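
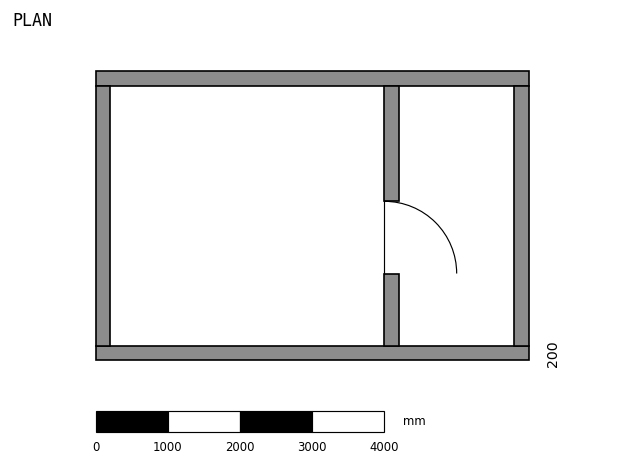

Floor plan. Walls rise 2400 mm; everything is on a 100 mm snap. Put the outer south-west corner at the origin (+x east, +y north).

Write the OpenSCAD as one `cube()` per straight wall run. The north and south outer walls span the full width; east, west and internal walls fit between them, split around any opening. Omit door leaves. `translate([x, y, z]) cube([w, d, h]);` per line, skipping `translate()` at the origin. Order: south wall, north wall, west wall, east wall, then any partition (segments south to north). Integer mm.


cube([6000, 200, 2400]);
translate([0, 3800, 0]) cube([6000, 200, 2400]);
translate([0, 200, 0]) cube([200, 3600, 2400]);
translate([5800, 200, 0]) cube([200, 3600, 2400]);
translate([4000, 200, 0]) cube([200, 1000, 2400]);
translate([4000, 2200, 0]) cube([200, 1600, 2400]);


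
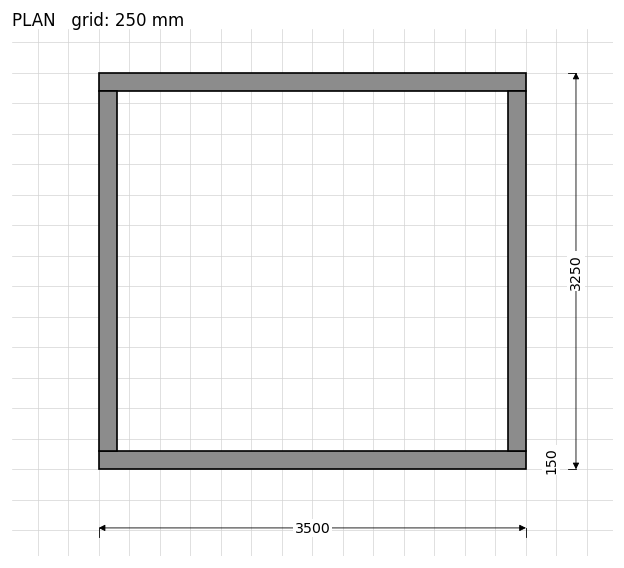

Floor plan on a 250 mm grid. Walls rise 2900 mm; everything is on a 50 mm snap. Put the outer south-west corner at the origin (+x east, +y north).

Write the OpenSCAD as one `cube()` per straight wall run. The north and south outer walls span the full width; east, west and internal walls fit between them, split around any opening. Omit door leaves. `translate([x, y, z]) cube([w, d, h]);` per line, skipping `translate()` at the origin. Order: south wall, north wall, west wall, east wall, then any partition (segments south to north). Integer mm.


cube([3500, 150, 2900]);
translate([0, 3100, 0]) cube([3500, 150, 2900]);
translate([0, 150, 0]) cube([150, 2950, 2900]);
translate([3350, 150, 0]) cube([150, 2950, 2900]);


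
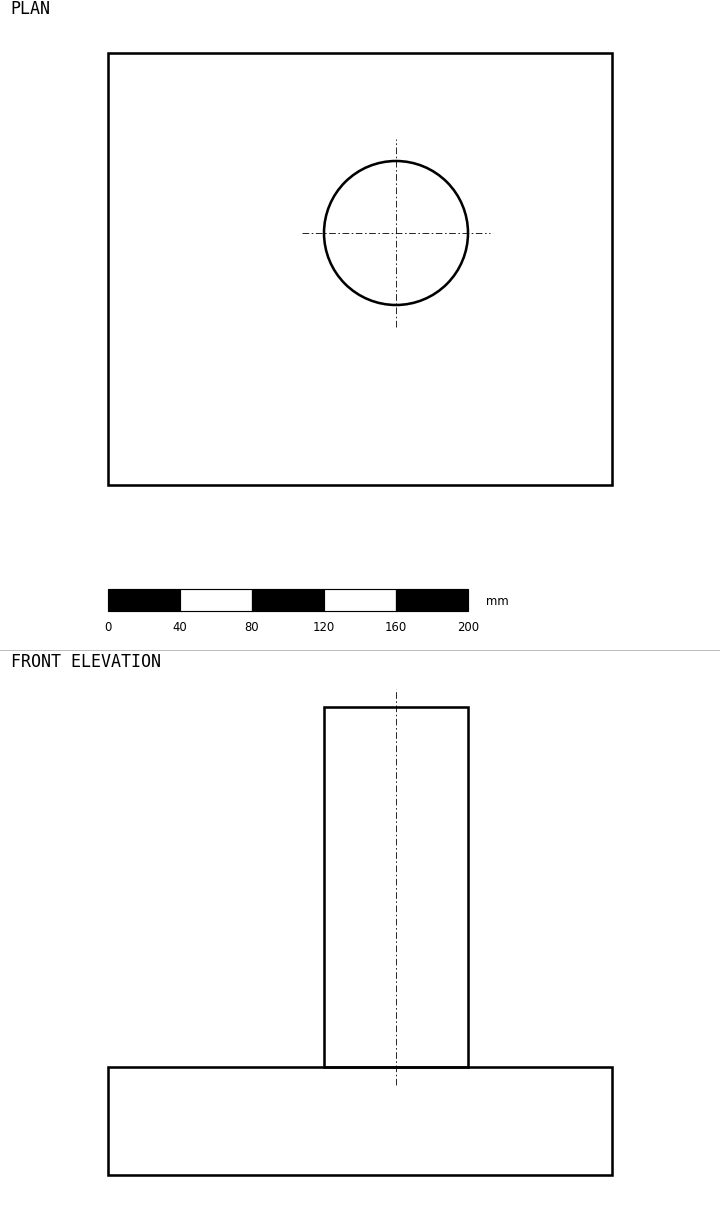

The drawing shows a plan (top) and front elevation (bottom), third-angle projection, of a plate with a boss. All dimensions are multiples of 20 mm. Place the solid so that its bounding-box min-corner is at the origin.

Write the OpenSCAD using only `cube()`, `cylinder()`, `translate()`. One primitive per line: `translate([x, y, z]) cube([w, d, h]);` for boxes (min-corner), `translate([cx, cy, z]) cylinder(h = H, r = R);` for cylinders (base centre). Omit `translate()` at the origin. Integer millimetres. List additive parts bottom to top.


cube([280, 240, 60]);
translate([160, 140, 60]) cylinder(h = 200, r = 40);


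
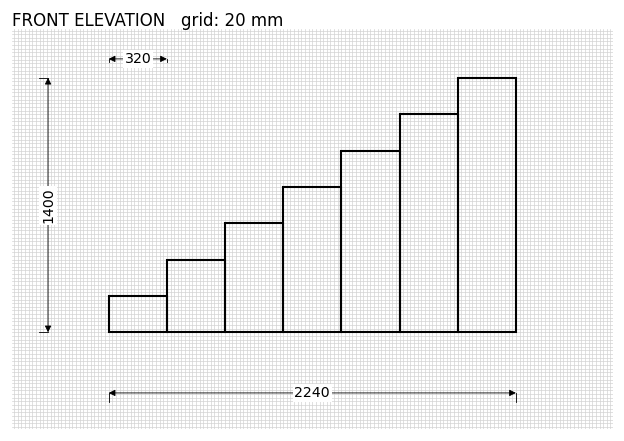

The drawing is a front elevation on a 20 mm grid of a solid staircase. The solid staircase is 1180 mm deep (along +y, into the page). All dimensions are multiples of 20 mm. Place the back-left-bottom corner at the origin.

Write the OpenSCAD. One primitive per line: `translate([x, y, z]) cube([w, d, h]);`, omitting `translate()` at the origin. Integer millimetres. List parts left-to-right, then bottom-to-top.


cube([320, 1180, 200]);
translate([320, 0, 0]) cube([320, 1180, 400]);
translate([640, 0, 0]) cube([320, 1180, 600]);
translate([960, 0, 0]) cube([320, 1180, 800]);
translate([1280, 0, 0]) cube([320, 1180, 1000]);
translate([1600, 0, 0]) cube([320, 1180, 1200]);
translate([1920, 0, 0]) cube([320, 1180, 1400]);


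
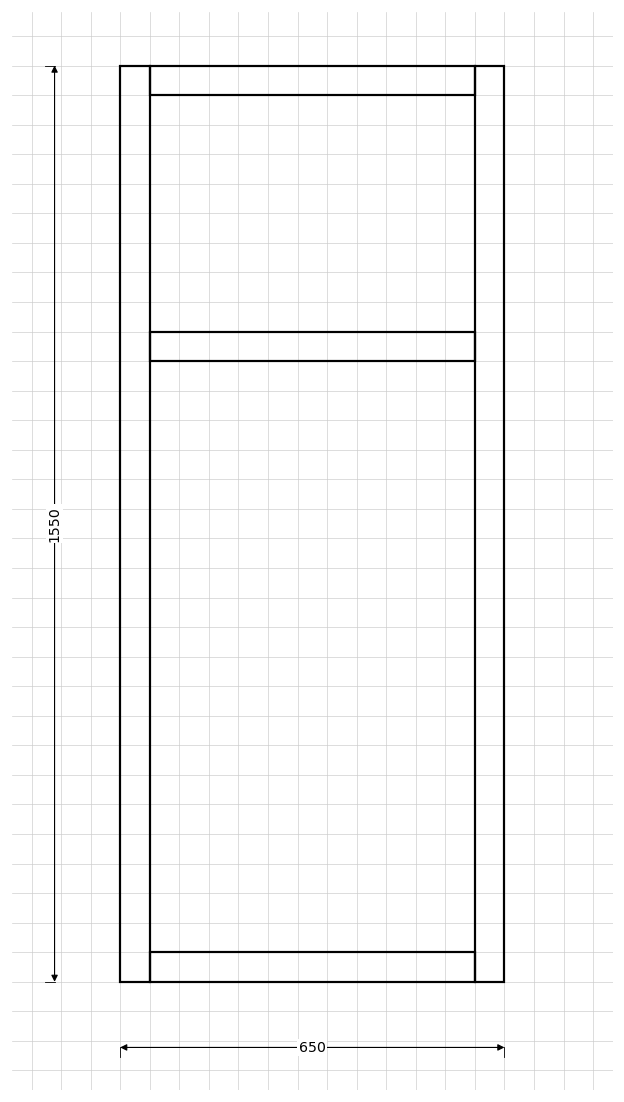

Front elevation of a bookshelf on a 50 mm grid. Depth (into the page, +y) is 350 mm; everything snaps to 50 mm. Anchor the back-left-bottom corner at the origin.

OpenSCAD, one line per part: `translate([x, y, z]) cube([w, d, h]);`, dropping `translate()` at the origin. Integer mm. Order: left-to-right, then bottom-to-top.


cube([50, 350, 1550]);
translate([50, 0, 0]) cube([550, 350, 50]);
translate([50, 0, 1050]) cube([550, 350, 50]);
translate([50, 0, 1500]) cube([550, 350, 50]);
translate([600, 0, 0]) cube([50, 350, 1550]);


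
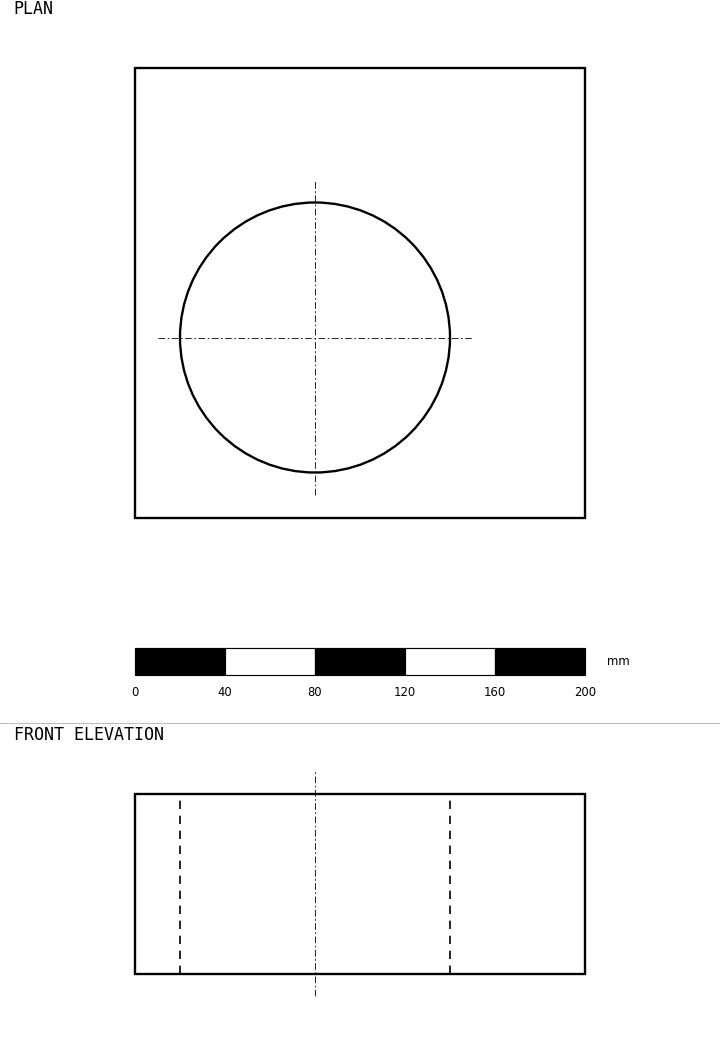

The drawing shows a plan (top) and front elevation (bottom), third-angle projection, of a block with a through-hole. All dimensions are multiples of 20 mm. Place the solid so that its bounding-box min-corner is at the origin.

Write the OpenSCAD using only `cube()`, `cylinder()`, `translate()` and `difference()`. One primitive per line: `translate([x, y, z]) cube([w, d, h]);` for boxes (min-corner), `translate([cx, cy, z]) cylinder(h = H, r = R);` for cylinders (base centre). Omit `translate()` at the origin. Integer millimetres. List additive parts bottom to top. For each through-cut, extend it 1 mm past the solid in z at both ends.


difference() {
  cube([200, 200, 80]);
  translate([80, 80, -1]) cylinder(h = 82, r = 60);
}


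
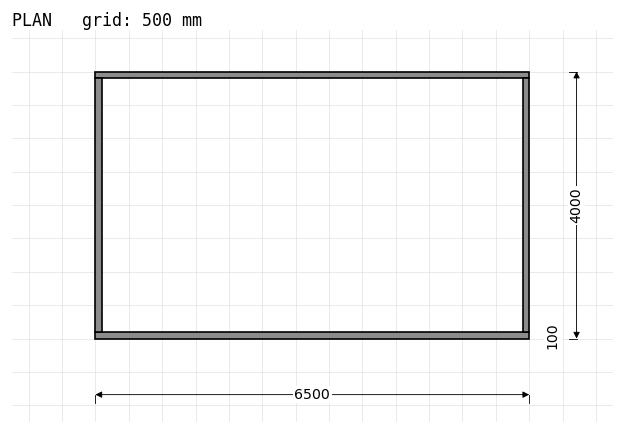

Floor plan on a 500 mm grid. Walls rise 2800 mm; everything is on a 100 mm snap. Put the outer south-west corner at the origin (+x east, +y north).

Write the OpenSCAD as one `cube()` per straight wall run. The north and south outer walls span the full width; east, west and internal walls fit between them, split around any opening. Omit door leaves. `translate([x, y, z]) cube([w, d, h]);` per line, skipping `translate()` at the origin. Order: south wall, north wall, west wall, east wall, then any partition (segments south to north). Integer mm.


cube([6500, 100, 2800]);
translate([0, 3900, 0]) cube([6500, 100, 2800]);
translate([0, 100, 0]) cube([100, 3800, 2800]);
translate([6400, 100, 0]) cube([100, 3800, 2800]);


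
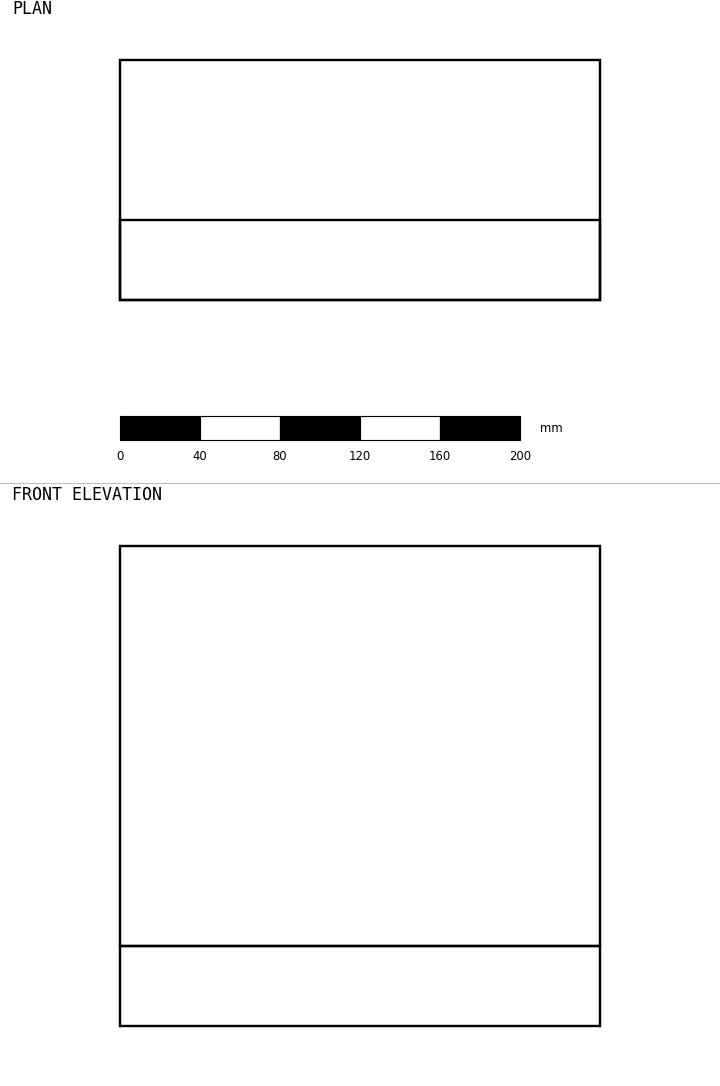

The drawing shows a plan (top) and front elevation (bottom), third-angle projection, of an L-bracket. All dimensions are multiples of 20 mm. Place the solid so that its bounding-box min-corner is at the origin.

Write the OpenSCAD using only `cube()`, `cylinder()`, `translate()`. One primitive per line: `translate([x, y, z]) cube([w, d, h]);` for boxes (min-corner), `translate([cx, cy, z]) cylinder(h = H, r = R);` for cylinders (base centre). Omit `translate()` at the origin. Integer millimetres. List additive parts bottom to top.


cube([240, 120, 40]);
translate([0, 0, 40]) cube([240, 40, 200]);


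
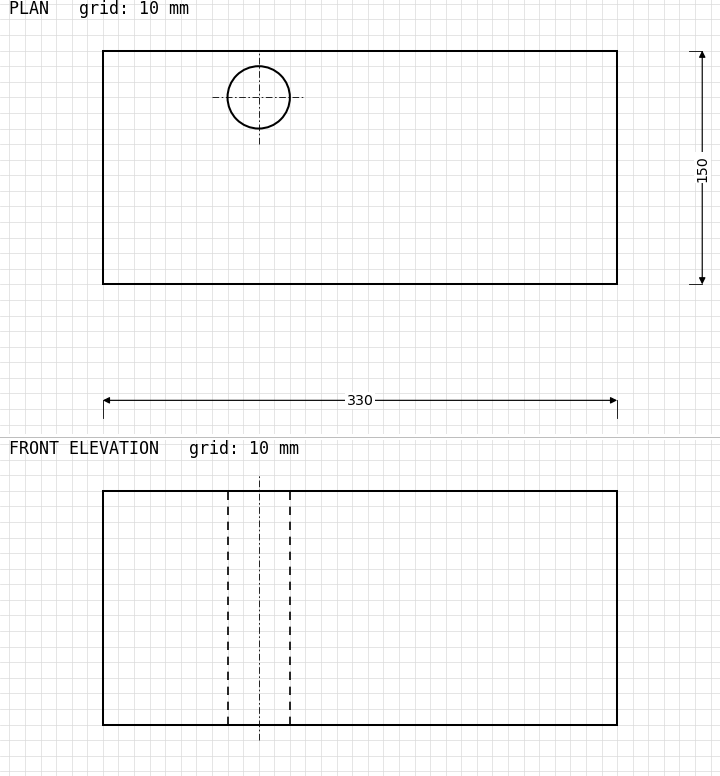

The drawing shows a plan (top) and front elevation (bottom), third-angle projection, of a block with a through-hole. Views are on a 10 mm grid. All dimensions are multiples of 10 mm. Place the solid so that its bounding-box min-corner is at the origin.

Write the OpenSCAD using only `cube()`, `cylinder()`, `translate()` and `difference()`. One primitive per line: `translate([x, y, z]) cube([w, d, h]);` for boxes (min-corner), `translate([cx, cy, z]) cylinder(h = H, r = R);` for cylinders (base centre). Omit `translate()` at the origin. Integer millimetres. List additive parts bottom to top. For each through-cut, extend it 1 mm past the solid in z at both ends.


difference() {
  cube([330, 150, 150]);
  translate([100, 120, -1]) cylinder(h = 152, r = 20);
}


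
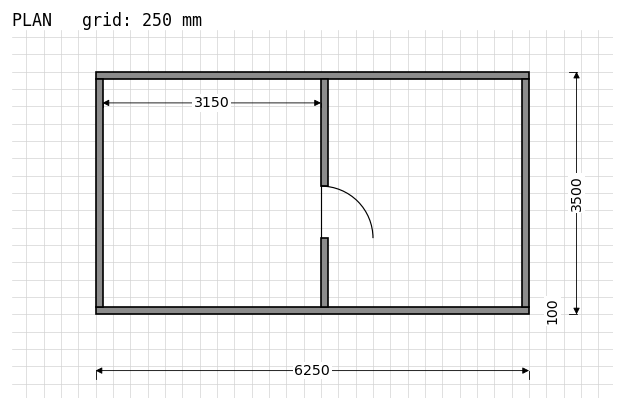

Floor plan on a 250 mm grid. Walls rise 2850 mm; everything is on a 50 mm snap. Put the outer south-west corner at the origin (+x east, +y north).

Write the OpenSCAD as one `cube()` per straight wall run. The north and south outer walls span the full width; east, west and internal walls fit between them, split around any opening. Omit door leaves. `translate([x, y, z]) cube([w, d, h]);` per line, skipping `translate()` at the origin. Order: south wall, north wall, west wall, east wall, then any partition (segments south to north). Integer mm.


cube([6250, 100, 2850]);
translate([0, 3400, 0]) cube([6250, 100, 2850]);
translate([0, 100, 0]) cube([100, 3300, 2850]);
translate([6150, 100, 0]) cube([100, 3300, 2850]);
translate([3250, 100, 0]) cube([100, 1000, 2850]);
translate([3250, 1850, 0]) cube([100, 1550, 2850]);


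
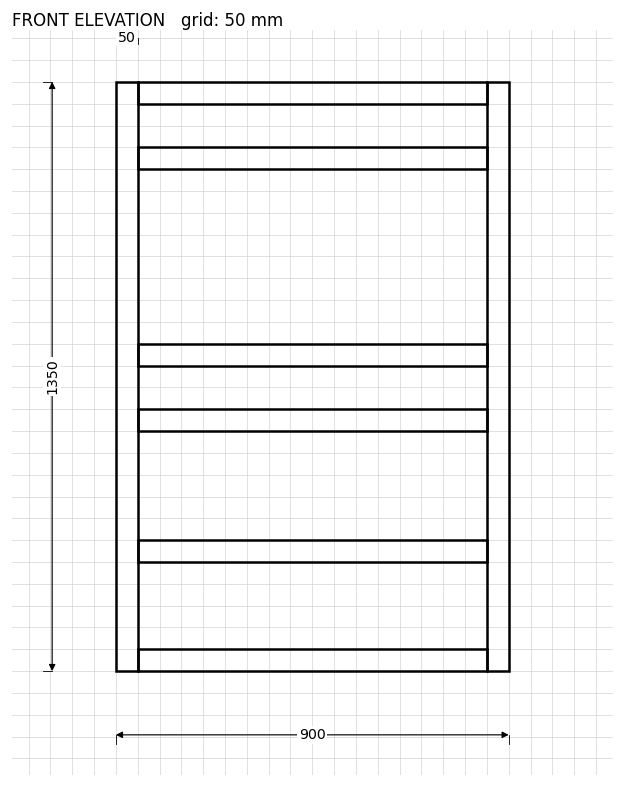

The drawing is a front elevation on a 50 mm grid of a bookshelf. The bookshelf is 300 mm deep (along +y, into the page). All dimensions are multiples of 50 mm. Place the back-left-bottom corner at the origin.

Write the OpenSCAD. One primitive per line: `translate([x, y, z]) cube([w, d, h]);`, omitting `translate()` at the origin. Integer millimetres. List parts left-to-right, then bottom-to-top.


cube([50, 300, 1350]);
translate([50, 0, 0]) cube([800, 300, 50]);
translate([50, 0, 250]) cube([800, 300, 50]);
translate([50, 0, 550]) cube([800, 300, 50]);
translate([50, 0, 700]) cube([800, 300, 50]);
translate([50, 0, 1150]) cube([800, 300, 50]);
translate([50, 0, 1300]) cube([800, 300, 50]);
translate([850, 0, 0]) cube([50, 300, 1350]);


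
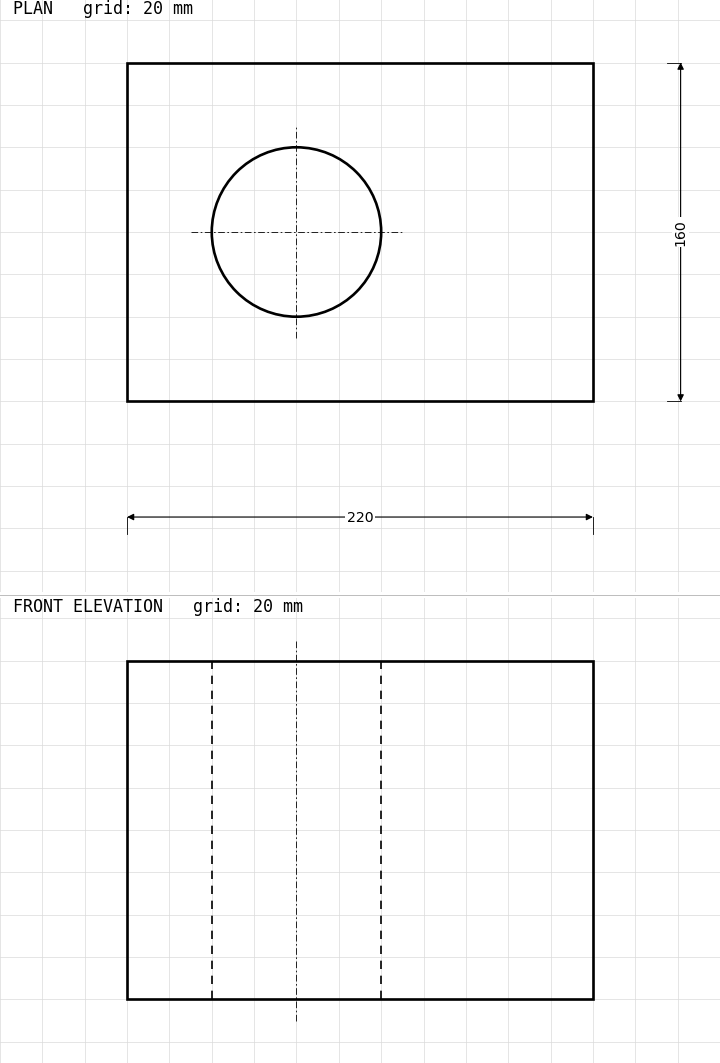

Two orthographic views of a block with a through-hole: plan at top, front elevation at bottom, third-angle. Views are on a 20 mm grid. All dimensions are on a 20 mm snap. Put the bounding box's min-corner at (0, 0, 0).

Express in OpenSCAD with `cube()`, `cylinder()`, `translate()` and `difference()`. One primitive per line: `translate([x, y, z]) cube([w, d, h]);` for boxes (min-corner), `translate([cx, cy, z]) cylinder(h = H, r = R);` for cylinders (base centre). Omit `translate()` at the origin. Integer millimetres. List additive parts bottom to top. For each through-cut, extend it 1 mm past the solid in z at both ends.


difference() {
  cube([220, 160, 160]);
  translate([80, 80, -1]) cylinder(h = 162, r = 40);
}


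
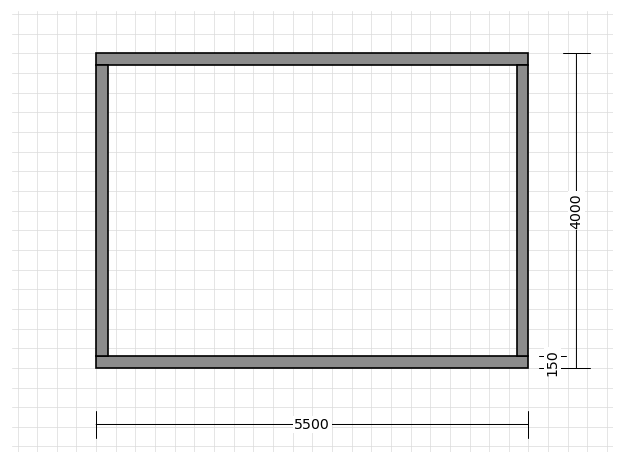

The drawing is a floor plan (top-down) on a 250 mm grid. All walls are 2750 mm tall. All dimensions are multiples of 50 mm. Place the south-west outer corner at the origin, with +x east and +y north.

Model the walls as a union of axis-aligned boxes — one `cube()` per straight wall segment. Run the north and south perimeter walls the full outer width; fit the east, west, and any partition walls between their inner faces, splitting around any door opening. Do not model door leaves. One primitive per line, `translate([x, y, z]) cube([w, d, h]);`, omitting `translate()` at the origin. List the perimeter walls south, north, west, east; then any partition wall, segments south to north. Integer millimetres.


cube([5500, 150, 2750]);
translate([0, 3850, 0]) cube([5500, 150, 2750]);
translate([0, 150, 0]) cube([150, 3700, 2750]);
translate([5350, 150, 0]) cube([150, 3700, 2750]);


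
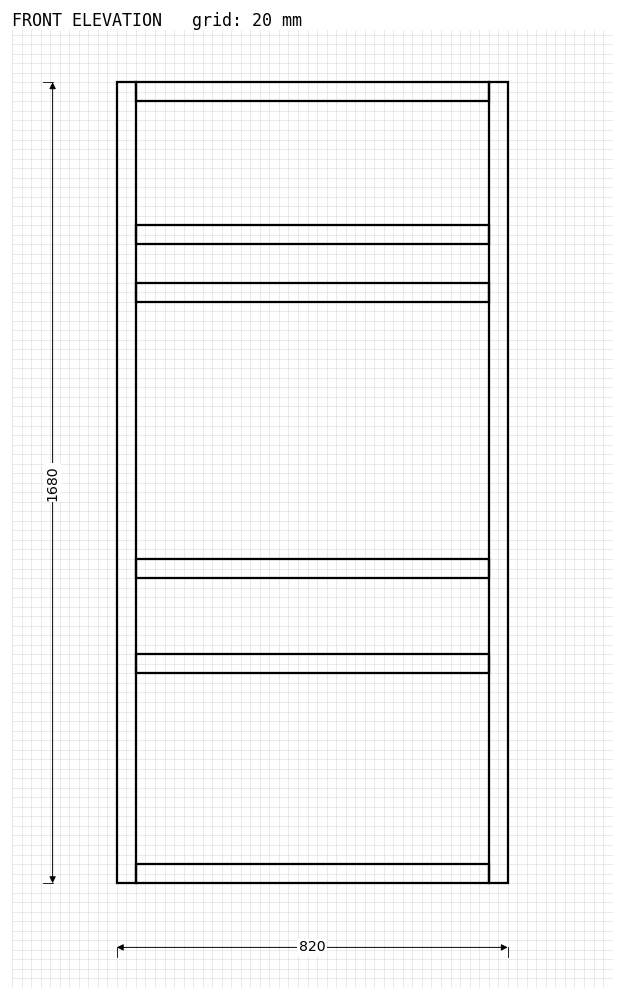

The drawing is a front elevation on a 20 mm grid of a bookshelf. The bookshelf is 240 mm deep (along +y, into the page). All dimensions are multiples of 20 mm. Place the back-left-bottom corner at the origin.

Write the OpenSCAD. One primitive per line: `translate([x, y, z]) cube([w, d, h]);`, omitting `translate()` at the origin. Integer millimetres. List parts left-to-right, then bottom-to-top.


cube([40, 240, 1680]);
translate([40, 0, 0]) cube([740, 240, 40]);
translate([40, 0, 440]) cube([740, 240, 40]);
translate([40, 0, 640]) cube([740, 240, 40]);
translate([40, 0, 1220]) cube([740, 240, 40]);
translate([40, 0, 1340]) cube([740, 240, 40]);
translate([40, 0, 1640]) cube([740, 240, 40]);
translate([780, 0, 0]) cube([40, 240, 1680]);


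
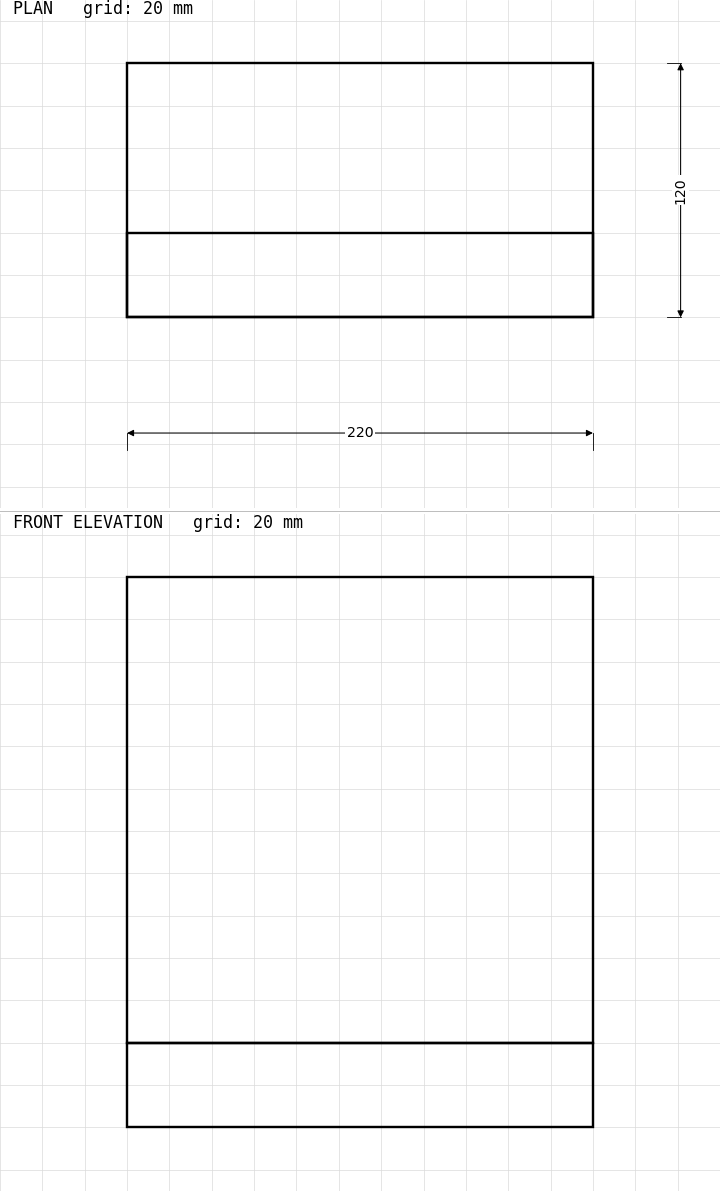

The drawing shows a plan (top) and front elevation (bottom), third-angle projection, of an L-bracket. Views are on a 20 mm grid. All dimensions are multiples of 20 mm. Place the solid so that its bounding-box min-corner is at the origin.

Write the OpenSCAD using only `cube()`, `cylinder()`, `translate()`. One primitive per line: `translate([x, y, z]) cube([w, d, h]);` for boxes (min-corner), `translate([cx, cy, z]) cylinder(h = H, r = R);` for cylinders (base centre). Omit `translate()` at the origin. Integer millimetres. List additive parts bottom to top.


cube([220, 120, 40]);
translate([0, 0, 40]) cube([220, 40, 220]);


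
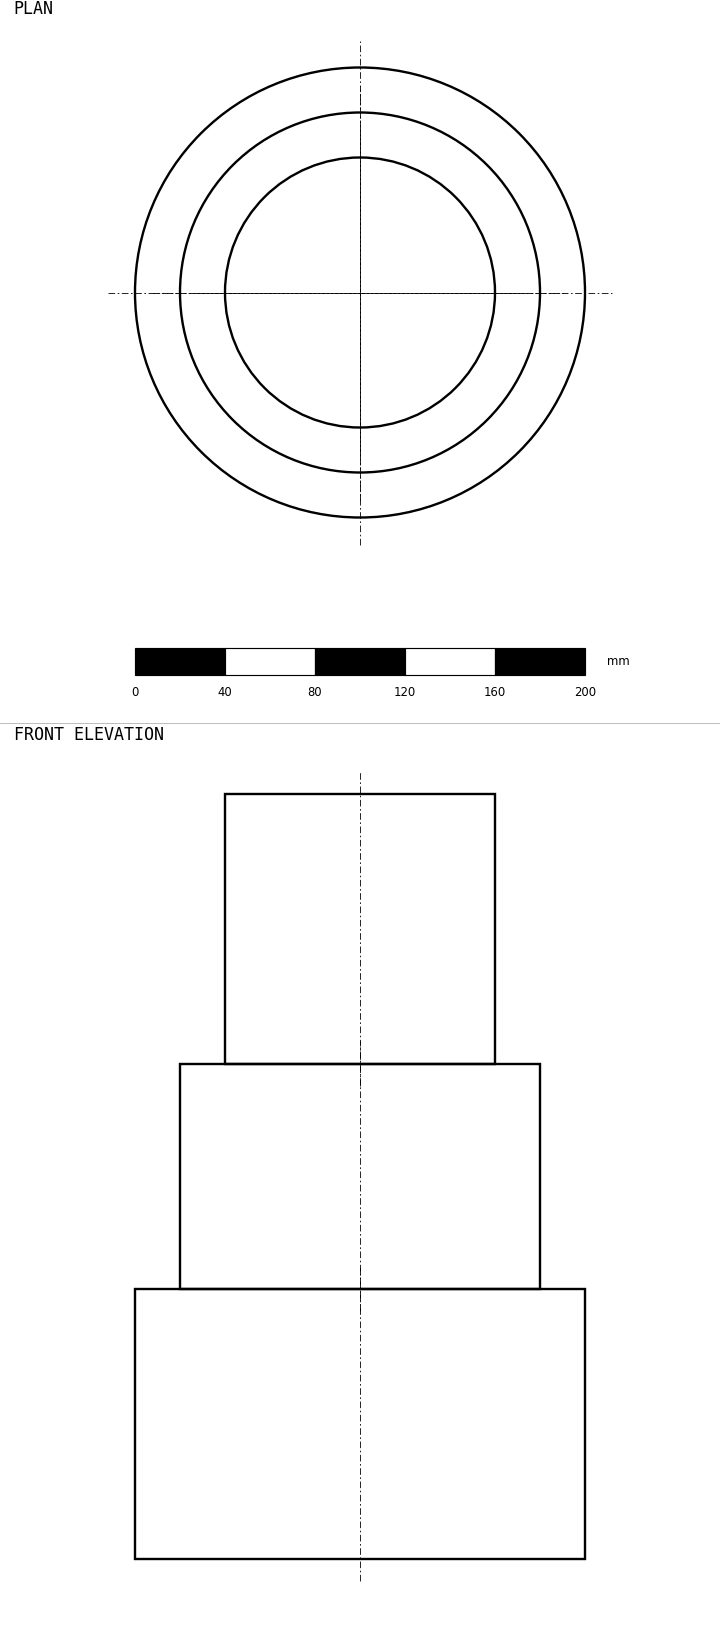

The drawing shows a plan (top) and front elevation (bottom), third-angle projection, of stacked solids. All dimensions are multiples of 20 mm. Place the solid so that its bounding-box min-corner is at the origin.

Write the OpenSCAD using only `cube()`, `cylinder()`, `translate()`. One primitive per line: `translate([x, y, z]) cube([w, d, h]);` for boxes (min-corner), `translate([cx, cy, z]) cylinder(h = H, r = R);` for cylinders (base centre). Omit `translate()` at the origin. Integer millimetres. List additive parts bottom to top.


translate([100, 100, 0]) cylinder(h = 120, r = 100);
translate([100, 100, 120]) cylinder(h = 100, r = 80);
translate([100, 100, 220]) cylinder(h = 120, r = 60);


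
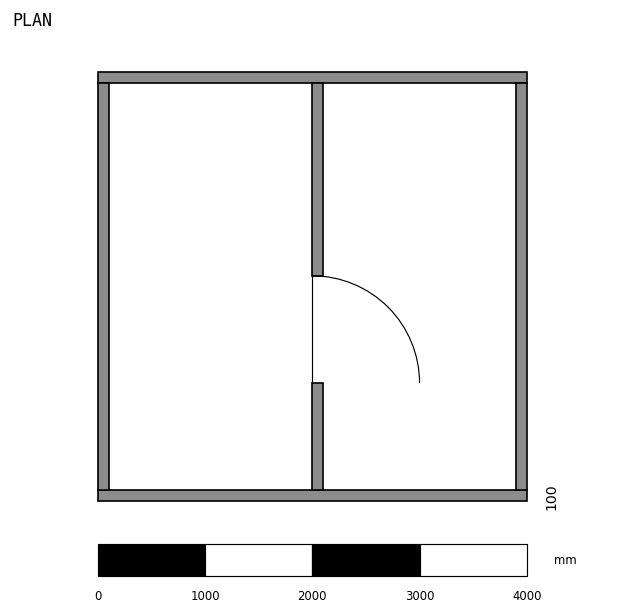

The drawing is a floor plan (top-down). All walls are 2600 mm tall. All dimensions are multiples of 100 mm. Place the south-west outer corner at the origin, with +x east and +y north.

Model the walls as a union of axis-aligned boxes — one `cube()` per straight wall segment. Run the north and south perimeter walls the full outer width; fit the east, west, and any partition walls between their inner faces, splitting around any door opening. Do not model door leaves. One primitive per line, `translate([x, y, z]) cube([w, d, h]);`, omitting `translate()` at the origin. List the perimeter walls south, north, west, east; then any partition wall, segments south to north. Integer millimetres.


cube([4000, 100, 2600]);
translate([0, 3900, 0]) cube([4000, 100, 2600]);
translate([0, 100, 0]) cube([100, 3800, 2600]);
translate([3900, 100, 0]) cube([100, 3800, 2600]);
translate([2000, 100, 0]) cube([100, 1000, 2600]);
translate([2000, 2100, 0]) cube([100, 1800, 2600]);


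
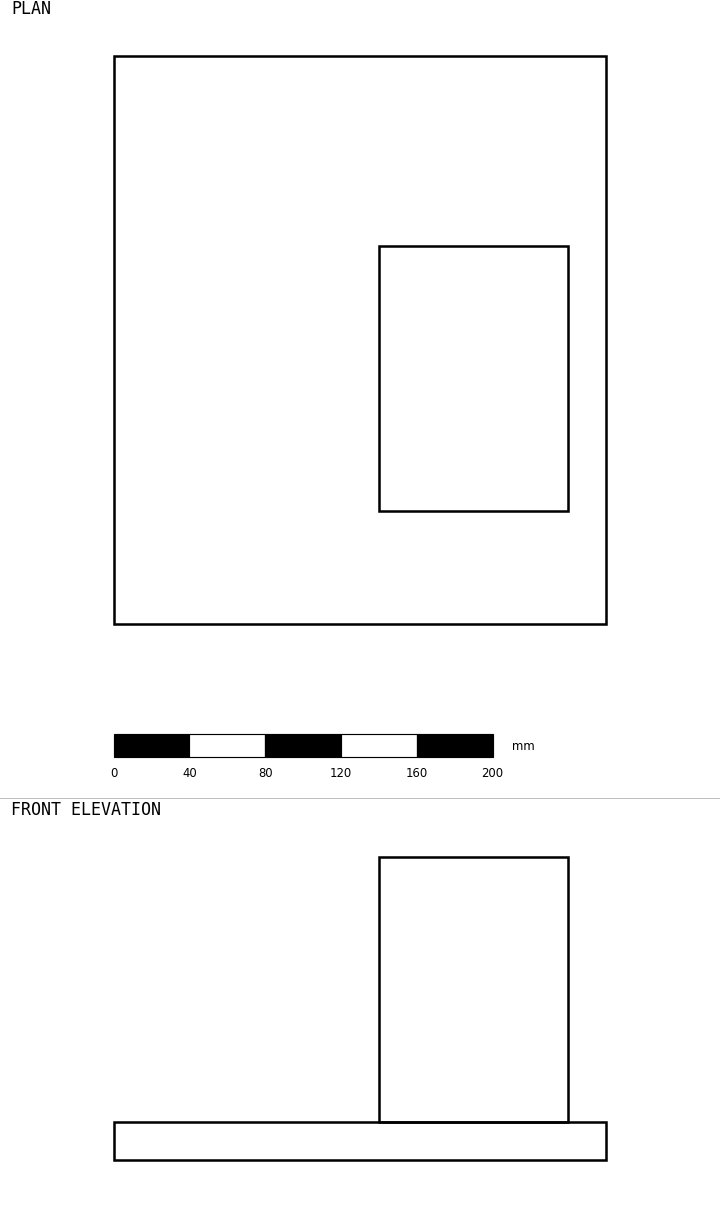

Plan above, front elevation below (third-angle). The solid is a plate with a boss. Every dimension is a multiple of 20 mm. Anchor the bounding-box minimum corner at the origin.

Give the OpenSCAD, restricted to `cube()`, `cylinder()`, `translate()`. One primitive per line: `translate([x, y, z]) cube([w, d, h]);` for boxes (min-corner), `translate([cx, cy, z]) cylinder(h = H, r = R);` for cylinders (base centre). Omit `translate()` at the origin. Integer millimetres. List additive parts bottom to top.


cube([260, 300, 20]);
translate([140, 60, 20]) cube([100, 140, 140]);


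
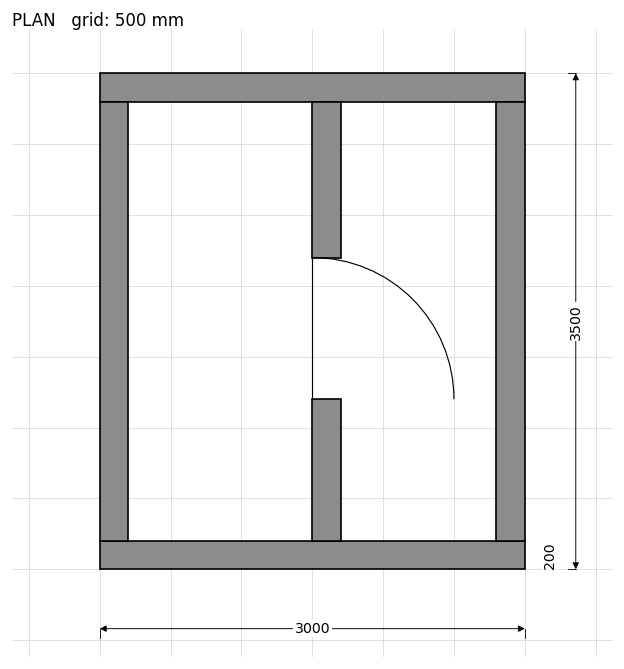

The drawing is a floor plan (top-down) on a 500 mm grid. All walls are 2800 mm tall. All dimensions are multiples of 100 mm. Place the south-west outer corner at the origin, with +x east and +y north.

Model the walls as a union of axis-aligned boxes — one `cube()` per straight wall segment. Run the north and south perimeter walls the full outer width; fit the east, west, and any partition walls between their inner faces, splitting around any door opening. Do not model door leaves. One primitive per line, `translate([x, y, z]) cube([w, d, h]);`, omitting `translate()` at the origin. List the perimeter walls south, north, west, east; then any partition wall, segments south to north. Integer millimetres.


cube([3000, 200, 2800]);
translate([0, 3300, 0]) cube([3000, 200, 2800]);
translate([0, 200, 0]) cube([200, 3100, 2800]);
translate([2800, 200, 0]) cube([200, 3100, 2800]);
translate([1500, 200, 0]) cube([200, 1000, 2800]);
translate([1500, 2200, 0]) cube([200, 1100, 2800]);


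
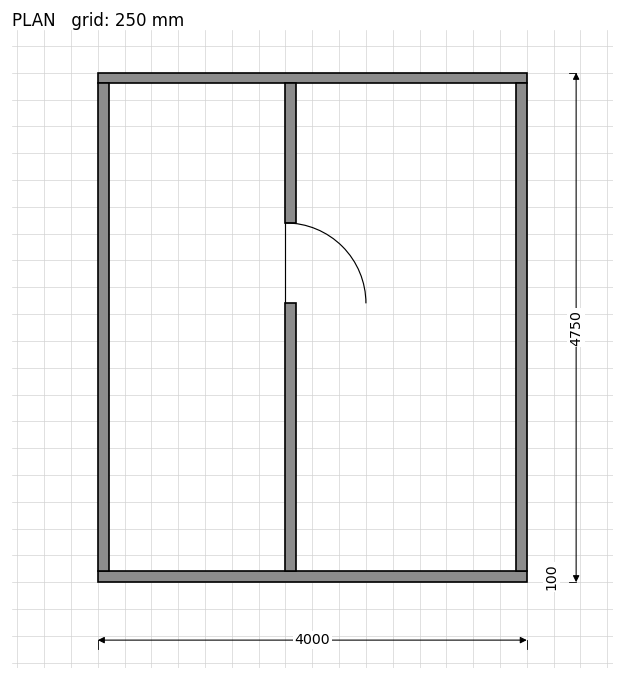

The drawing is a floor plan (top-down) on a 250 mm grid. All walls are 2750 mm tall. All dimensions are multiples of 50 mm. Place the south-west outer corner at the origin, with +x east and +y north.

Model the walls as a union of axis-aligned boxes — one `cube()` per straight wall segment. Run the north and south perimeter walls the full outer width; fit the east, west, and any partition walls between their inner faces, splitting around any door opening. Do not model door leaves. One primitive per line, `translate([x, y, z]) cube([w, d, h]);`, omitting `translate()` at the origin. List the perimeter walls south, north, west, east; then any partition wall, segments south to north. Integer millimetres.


cube([4000, 100, 2750]);
translate([0, 4650, 0]) cube([4000, 100, 2750]);
translate([0, 100, 0]) cube([100, 4550, 2750]);
translate([3900, 100, 0]) cube([100, 4550, 2750]);
translate([1750, 100, 0]) cube([100, 2500, 2750]);
translate([1750, 3350, 0]) cube([100, 1300, 2750]);


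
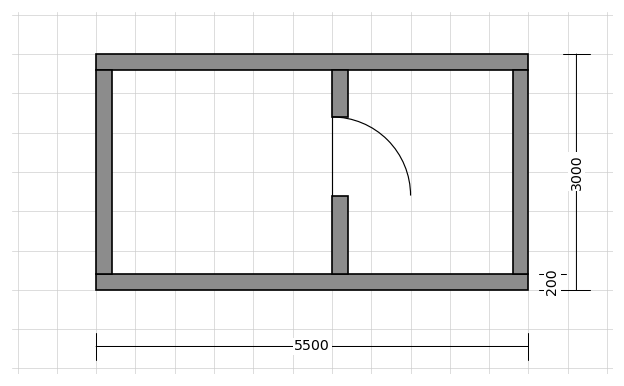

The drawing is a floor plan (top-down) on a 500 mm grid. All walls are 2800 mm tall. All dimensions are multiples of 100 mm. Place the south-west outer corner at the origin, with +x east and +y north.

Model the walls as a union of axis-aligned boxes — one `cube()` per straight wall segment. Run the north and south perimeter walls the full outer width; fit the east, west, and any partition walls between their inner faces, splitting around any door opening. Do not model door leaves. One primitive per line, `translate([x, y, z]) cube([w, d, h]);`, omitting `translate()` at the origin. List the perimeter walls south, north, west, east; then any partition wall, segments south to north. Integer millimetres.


cube([5500, 200, 2800]);
translate([0, 2800, 0]) cube([5500, 200, 2800]);
translate([0, 200, 0]) cube([200, 2600, 2800]);
translate([5300, 200, 0]) cube([200, 2600, 2800]);
translate([3000, 200, 0]) cube([200, 1000, 2800]);
translate([3000, 2200, 0]) cube([200, 600, 2800]);


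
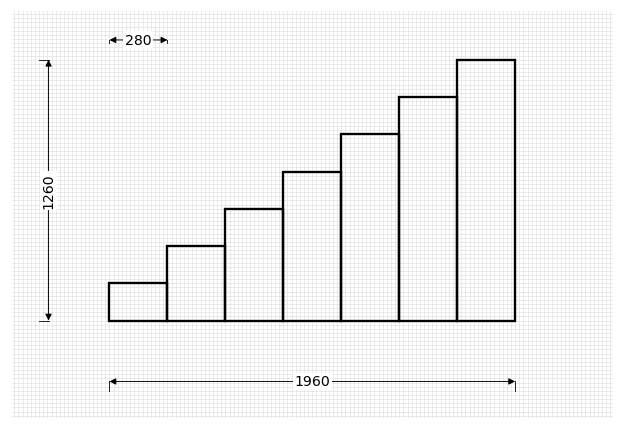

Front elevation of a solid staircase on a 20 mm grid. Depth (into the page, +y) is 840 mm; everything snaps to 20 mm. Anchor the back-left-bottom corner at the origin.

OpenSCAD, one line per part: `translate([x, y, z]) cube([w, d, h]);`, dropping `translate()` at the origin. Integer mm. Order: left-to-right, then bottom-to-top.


cube([280, 840, 180]);
translate([280, 0, 0]) cube([280, 840, 360]);
translate([560, 0, 0]) cube([280, 840, 540]);
translate([840, 0, 0]) cube([280, 840, 720]);
translate([1120, 0, 0]) cube([280, 840, 900]);
translate([1400, 0, 0]) cube([280, 840, 1080]);
translate([1680, 0, 0]) cube([280, 840, 1260]);


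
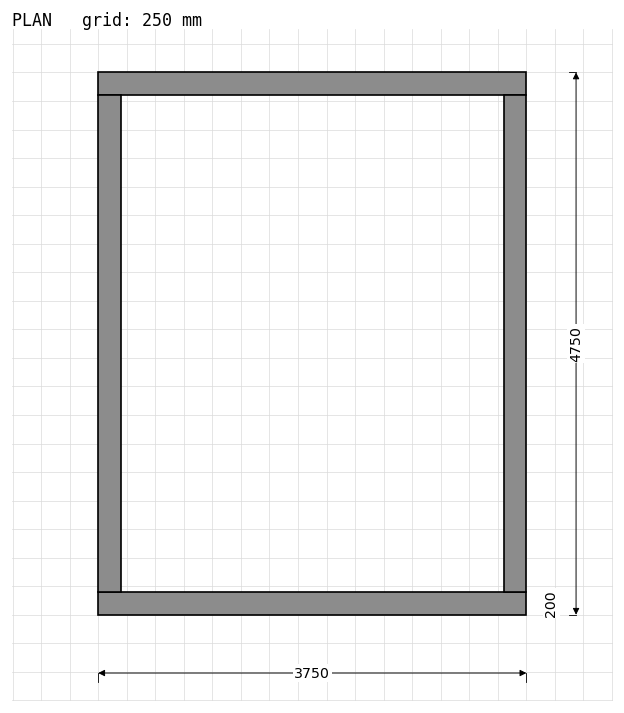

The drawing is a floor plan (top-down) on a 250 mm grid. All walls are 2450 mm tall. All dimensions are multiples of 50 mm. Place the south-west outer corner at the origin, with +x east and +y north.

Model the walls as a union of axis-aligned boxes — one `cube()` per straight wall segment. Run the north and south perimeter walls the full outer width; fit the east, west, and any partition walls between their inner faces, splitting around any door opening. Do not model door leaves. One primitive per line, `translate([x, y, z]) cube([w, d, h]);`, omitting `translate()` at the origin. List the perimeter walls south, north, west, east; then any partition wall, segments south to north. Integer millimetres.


cube([3750, 200, 2450]);
translate([0, 4550, 0]) cube([3750, 200, 2450]);
translate([0, 200, 0]) cube([200, 4350, 2450]);
translate([3550, 200, 0]) cube([200, 4350, 2450]);


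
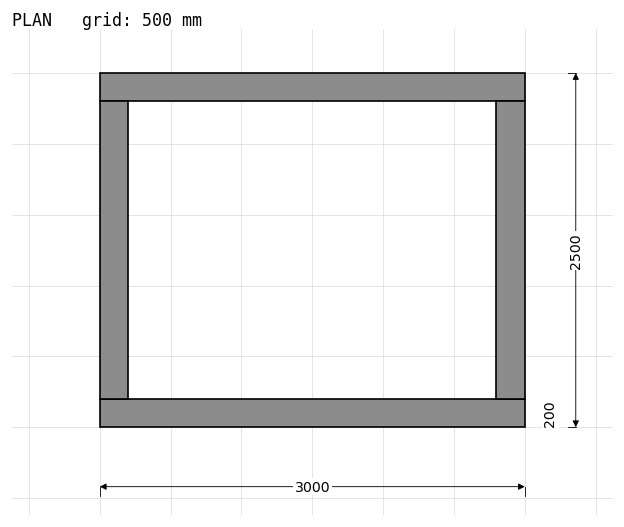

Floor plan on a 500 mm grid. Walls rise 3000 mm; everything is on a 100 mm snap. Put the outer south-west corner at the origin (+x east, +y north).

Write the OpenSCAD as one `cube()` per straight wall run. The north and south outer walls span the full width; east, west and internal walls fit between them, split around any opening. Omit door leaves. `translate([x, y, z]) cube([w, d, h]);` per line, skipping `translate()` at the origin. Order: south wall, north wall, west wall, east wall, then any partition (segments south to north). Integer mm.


cube([3000, 200, 3000]);
translate([0, 2300, 0]) cube([3000, 200, 3000]);
translate([0, 200, 0]) cube([200, 2100, 3000]);
translate([2800, 200, 0]) cube([200, 2100, 3000]);


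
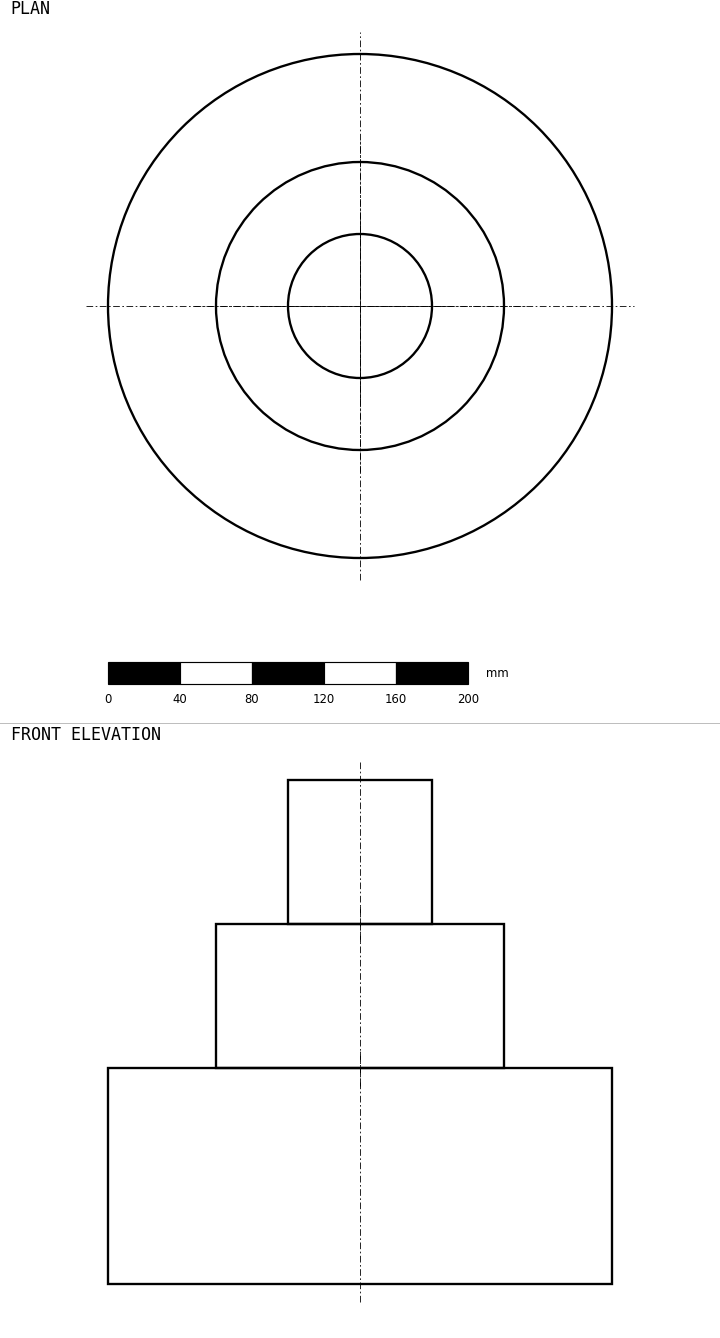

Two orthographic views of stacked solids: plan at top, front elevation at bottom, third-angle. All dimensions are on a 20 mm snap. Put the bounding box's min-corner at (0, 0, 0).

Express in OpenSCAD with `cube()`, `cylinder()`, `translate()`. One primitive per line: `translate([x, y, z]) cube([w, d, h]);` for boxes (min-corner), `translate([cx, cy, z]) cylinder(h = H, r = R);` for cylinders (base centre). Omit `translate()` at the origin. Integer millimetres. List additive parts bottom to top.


translate([140, 140, 0]) cylinder(h = 120, r = 140);
translate([140, 140, 120]) cylinder(h = 80, r = 80);
translate([140, 140, 200]) cylinder(h = 80, r = 40);


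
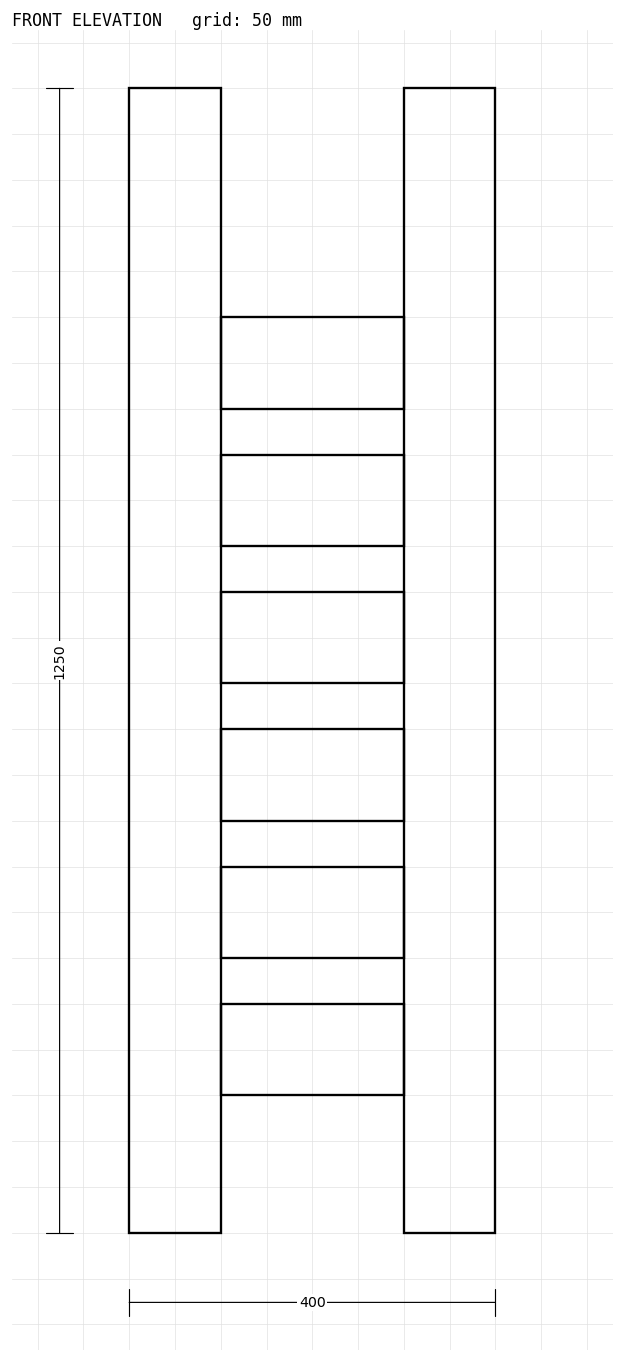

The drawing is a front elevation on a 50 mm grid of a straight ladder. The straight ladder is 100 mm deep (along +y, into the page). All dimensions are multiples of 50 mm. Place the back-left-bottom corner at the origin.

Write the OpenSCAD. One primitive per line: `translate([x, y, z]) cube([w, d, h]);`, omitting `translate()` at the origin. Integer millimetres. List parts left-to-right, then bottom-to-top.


cube([100, 100, 1250]);
translate([100, 0, 150]) cube([200, 100, 100]);
translate([100, 0, 300]) cube([200, 100, 100]);
translate([100, 0, 450]) cube([200, 100, 100]);
translate([100, 0, 600]) cube([200, 100, 100]);
translate([100, 0, 750]) cube([200, 100, 100]);
translate([100, 0, 900]) cube([200, 100, 100]);
translate([300, 0, 0]) cube([100, 100, 1250]);


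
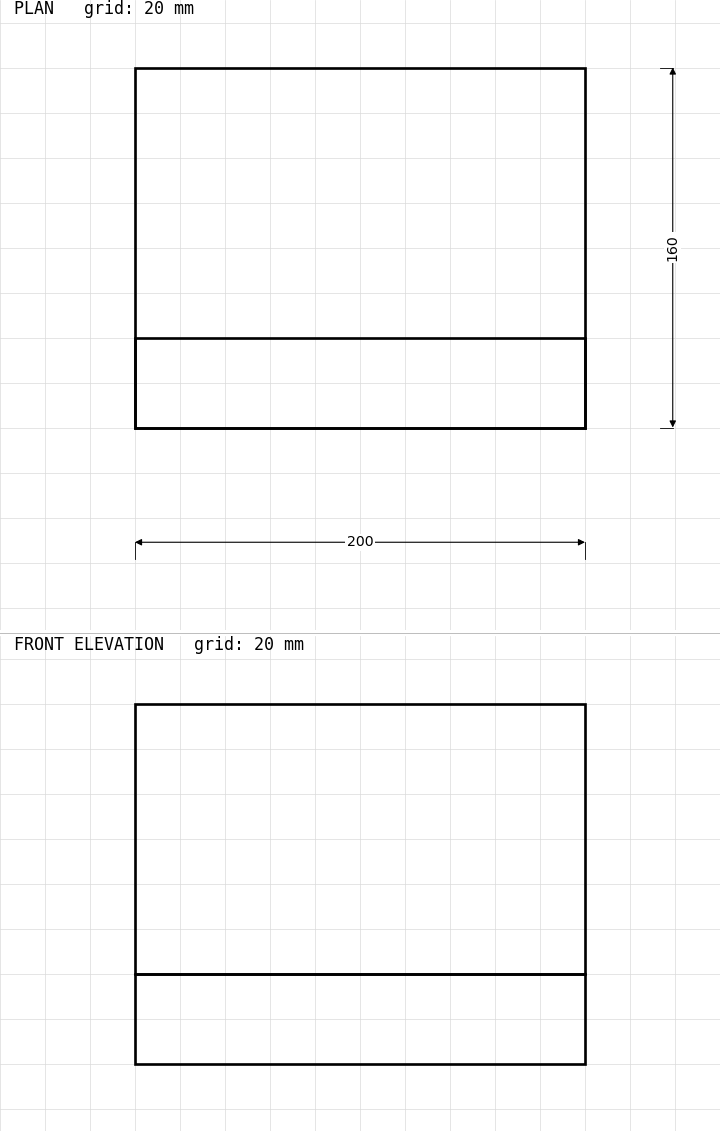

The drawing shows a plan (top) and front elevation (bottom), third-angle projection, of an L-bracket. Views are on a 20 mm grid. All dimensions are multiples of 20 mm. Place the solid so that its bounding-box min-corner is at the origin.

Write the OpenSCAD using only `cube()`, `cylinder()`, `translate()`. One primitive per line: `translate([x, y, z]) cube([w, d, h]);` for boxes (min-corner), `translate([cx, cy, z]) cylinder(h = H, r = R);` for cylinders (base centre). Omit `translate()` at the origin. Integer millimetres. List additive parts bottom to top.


cube([200, 160, 40]);
translate([0, 0, 40]) cube([200, 40, 120]);


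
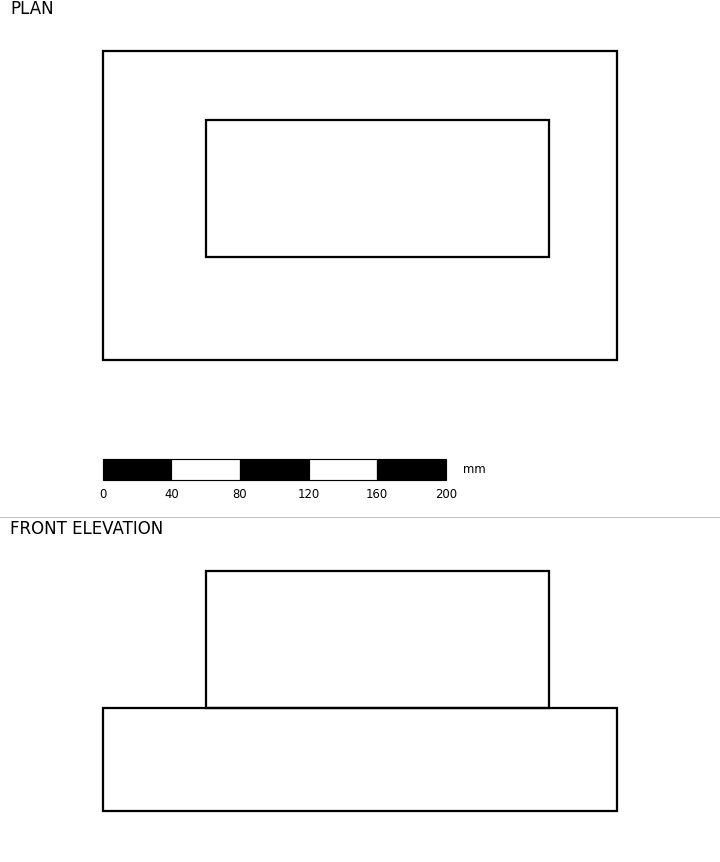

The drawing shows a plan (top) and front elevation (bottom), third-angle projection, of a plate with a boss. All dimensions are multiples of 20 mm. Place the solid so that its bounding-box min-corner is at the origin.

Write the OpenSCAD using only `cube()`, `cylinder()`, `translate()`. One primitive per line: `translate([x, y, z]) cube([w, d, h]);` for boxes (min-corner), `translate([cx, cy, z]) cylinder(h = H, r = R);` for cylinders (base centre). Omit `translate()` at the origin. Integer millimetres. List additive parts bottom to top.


cube([300, 180, 60]);
translate([60, 60, 60]) cube([200, 80, 80]);


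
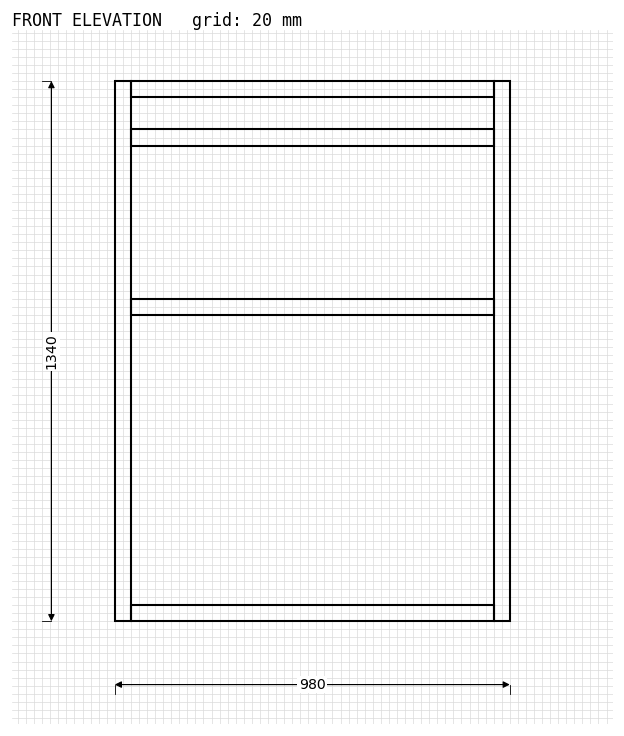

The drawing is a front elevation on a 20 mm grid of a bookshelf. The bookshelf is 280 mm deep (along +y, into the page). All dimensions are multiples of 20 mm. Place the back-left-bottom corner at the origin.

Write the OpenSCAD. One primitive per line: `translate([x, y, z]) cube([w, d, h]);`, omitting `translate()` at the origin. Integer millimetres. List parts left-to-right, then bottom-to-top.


cube([40, 280, 1340]);
translate([40, 0, 0]) cube([900, 280, 40]);
translate([40, 0, 760]) cube([900, 280, 40]);
translate([40, 0, 1180]) cube([900, 280, 40]);
translate([40, 0, 1300]) cube([900, 280, 40]);
translate([940, 0, 0]) cube([40, 280, 1340]);


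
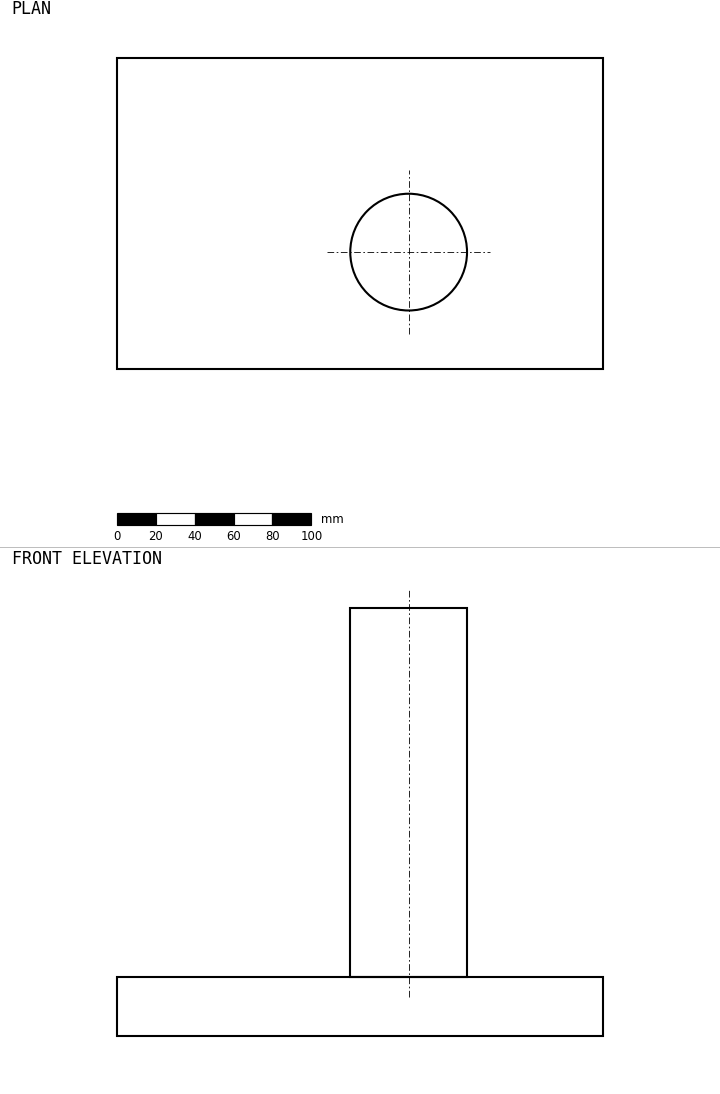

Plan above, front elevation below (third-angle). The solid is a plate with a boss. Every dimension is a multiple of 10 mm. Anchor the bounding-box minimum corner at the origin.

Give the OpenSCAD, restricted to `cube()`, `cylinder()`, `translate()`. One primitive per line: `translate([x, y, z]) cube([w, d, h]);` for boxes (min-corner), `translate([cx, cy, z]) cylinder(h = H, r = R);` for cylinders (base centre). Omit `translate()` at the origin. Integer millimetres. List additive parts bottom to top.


cube([250, 160, 30]);
translate([150, 60, 30]) cylinder(h = 190, r = 30);


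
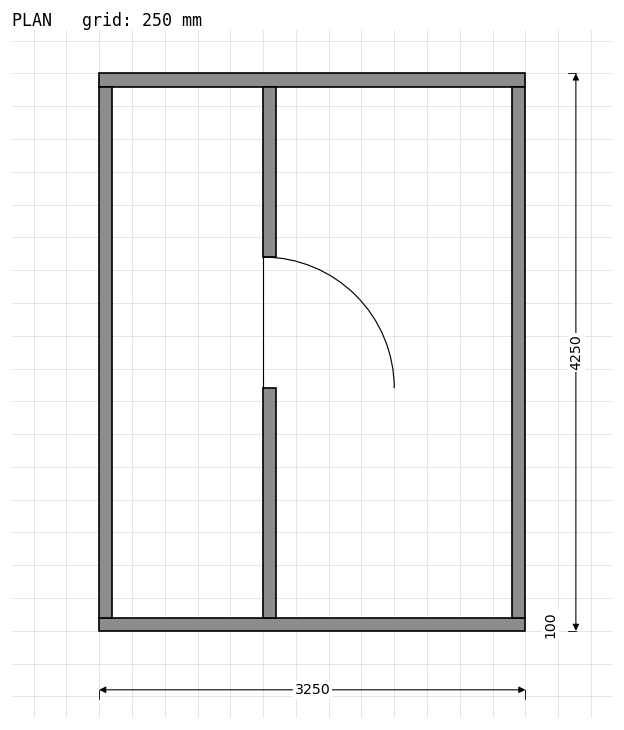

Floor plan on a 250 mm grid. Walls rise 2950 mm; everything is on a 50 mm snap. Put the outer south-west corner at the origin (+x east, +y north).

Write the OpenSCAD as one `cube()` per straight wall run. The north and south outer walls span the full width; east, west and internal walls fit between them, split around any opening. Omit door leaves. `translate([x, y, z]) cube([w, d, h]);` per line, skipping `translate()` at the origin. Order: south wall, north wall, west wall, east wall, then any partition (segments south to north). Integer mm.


cube([3250, 100, 2950]);
translate([0, 4150, 0]) cube([3250, 100, 2950]);
translate([0, 100, 0]) cube([100, 4050, 2950]);
translate([3150, 100, 0]) cube([100, 4050, 2950]);
translate([1250, 100, 0]) cube([100, 1750, 2950]);
translate([1250, 2850, 0]) cube([100, 1300, 2950]);


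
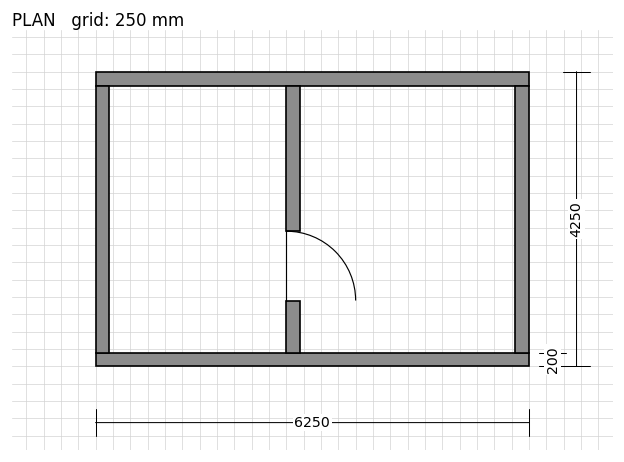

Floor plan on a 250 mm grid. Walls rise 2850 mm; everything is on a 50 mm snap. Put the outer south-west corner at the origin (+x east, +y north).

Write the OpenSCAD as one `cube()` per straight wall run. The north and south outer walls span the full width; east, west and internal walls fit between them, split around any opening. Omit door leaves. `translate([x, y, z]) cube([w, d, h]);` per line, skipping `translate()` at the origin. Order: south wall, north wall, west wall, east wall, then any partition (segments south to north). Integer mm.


cube([6250, 200, 2850]);
translate([0, 4050, 0]) cube([6250, 200, 2850]);
translate([0, 200, 0]) cube([200, 3850, 2850]);
translate([6050, 200, 0]) cube([200, 3850, 2850]);
translate([2750, 200, 0]) cube([200, 750, 2850]);
translate([2750, 1950, 0]) cube([200, 2100, 2850]);


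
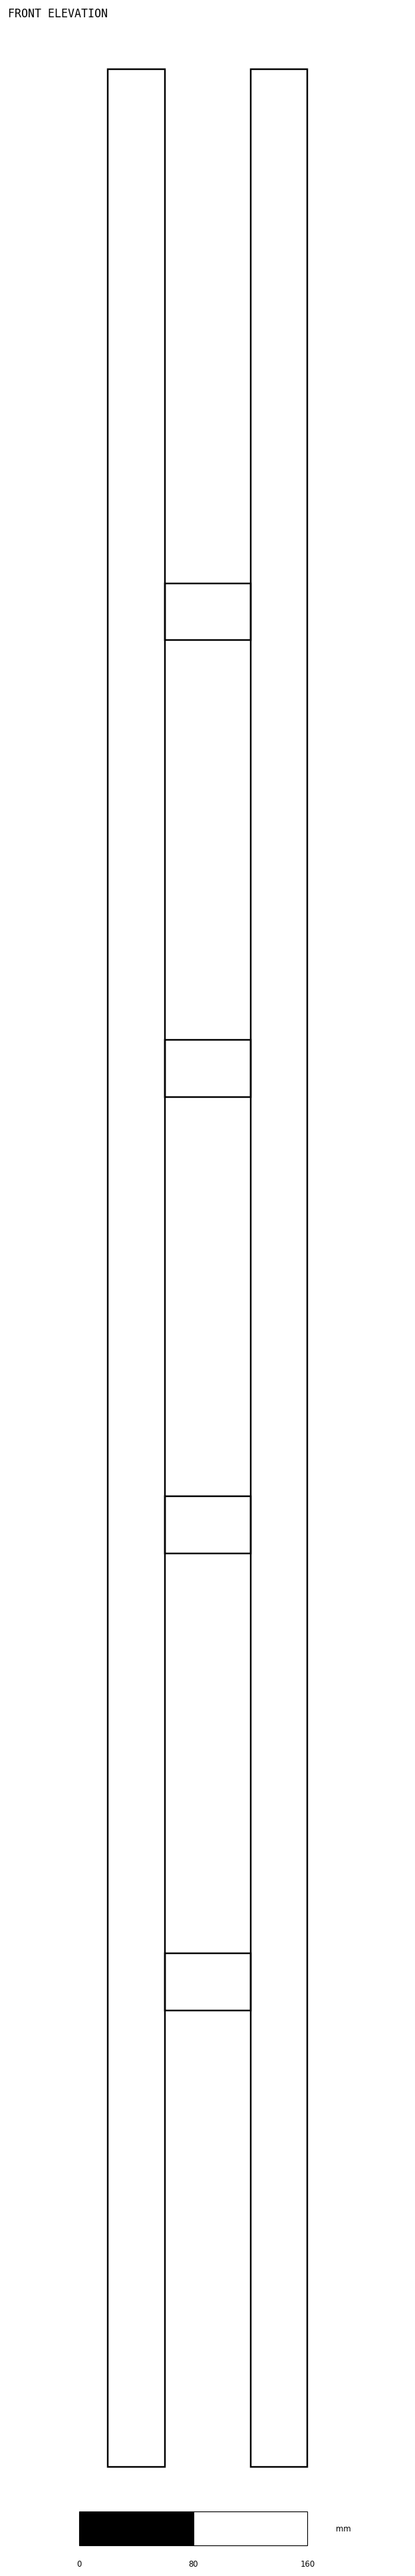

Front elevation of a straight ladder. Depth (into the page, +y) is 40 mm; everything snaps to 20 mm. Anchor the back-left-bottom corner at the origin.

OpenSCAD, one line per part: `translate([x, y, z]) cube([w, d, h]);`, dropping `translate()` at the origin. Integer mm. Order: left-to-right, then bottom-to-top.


cube([40, 40, 1680]);
translate([40, 0, 320]) cube([60, 40, 40]);
translate([40, 0, 640]) cube([60, 40, 40]);
translate([40, 0, 960]) cube([60, 40, 40]);
translate([40, 0, 1280]) cube([60, 40, 40]);
translate([100, 0, 0]) cube([40, 40, 1680]);


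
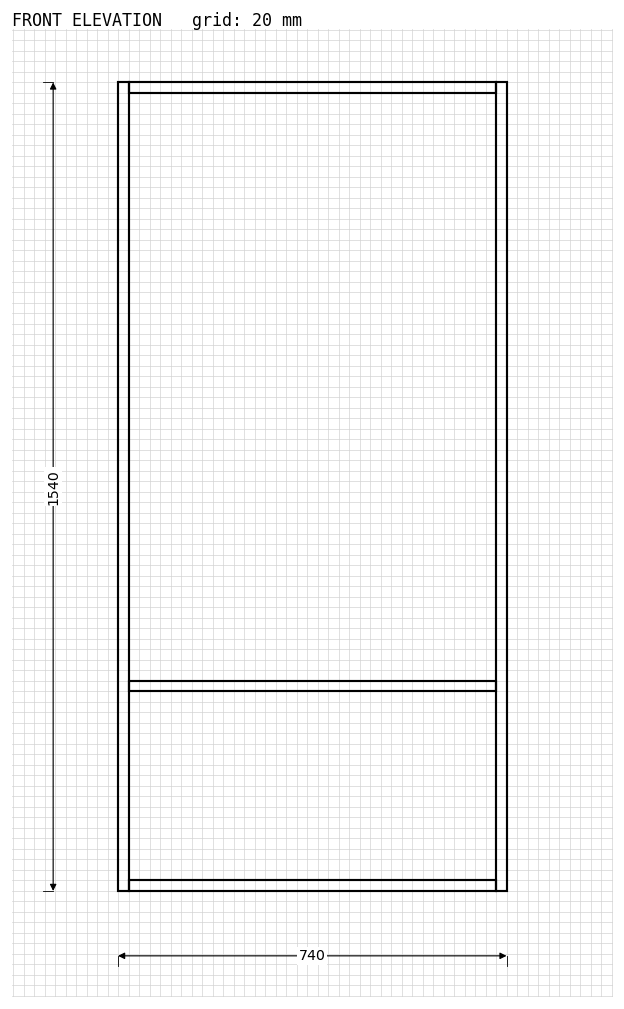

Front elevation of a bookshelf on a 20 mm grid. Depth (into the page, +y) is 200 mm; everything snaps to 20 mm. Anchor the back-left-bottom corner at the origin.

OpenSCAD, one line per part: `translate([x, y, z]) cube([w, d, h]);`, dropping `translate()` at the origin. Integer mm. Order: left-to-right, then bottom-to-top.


cube([20, 200, 1540]);
translate([20, 0, 0]) cube([700, 200, 20]);
translate([20, 0, 380]) cube([700, 200, 20]);
translate([20, 0, 1520]) cube([700, 200, 20]);
translate([720, 0, 0]) cube([20, 200, 1540]);


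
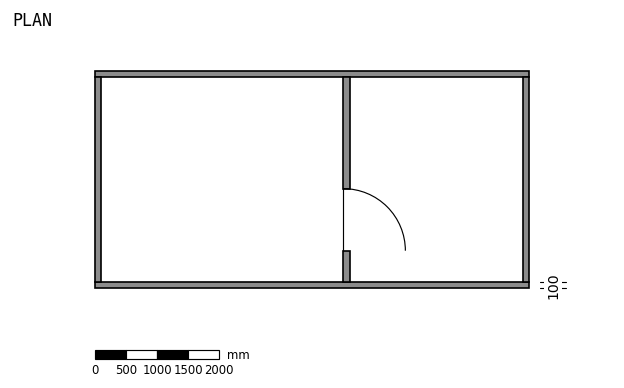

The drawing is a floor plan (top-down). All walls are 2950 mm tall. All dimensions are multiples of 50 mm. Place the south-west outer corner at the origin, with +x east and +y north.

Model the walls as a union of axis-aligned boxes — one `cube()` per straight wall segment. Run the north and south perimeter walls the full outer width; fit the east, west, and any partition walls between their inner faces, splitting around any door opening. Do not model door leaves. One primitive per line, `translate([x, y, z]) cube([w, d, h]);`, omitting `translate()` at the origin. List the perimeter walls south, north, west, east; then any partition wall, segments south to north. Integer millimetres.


cube([7000, 100, 2950]);
translate([0, 3400, 0]) cube([7000, 100, 2950]);
translate([0, 100, 0]) cube([100, 3300, 2950]);
translate([6900, 100, 0]) cube([100, 3300, 2950]);
translate([4000, 100, 0]) cube([100, 500, 2950]);
translate([4000, 1600, 0]) cube([100, 1800, 2950]);


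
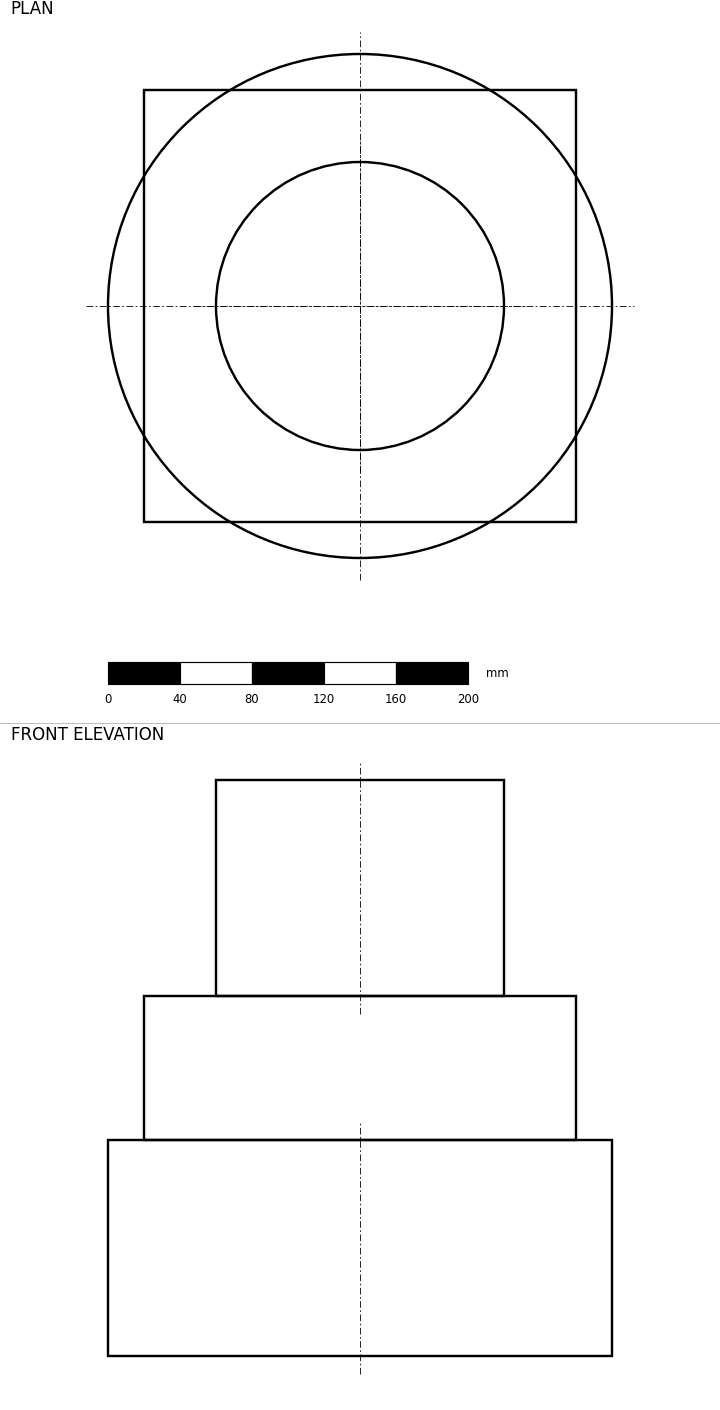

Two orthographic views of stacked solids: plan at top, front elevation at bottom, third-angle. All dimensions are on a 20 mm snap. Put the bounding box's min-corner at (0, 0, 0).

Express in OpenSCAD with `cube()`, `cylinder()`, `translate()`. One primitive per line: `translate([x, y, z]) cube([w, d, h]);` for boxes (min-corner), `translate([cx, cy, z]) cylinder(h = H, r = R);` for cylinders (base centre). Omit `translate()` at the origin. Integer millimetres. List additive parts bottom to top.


translate([140, 140, 0]) cylinder(h = 120, r = 140);
translate([20, 20, 120]) cube([240, 240, 80]);
translate([140, 140, 200]) cylinder(h = 120, r = 80);


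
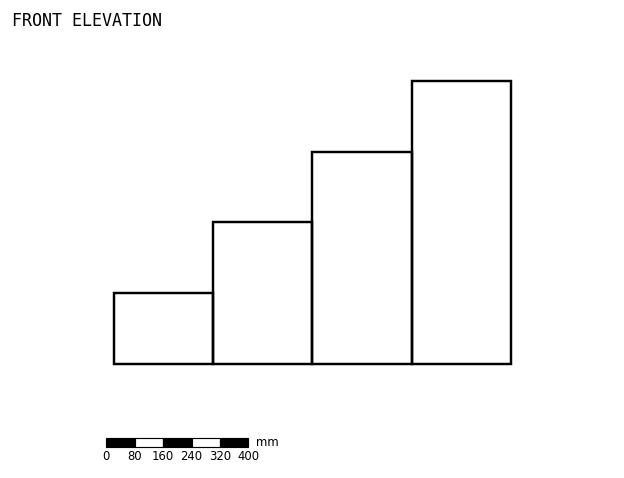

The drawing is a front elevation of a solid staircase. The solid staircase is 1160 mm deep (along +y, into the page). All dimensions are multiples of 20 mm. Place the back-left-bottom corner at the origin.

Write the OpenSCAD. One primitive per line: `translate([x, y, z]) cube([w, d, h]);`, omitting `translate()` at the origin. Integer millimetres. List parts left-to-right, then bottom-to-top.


cube([280, 1160, 200]);
translate([280, 0, 0]) cube([280, 1160, 400]);
translate([560, 0, 0]) cube([280, 1160, 600]);
translate([840, 0, 0]) cube([280, 1160, 800]);
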